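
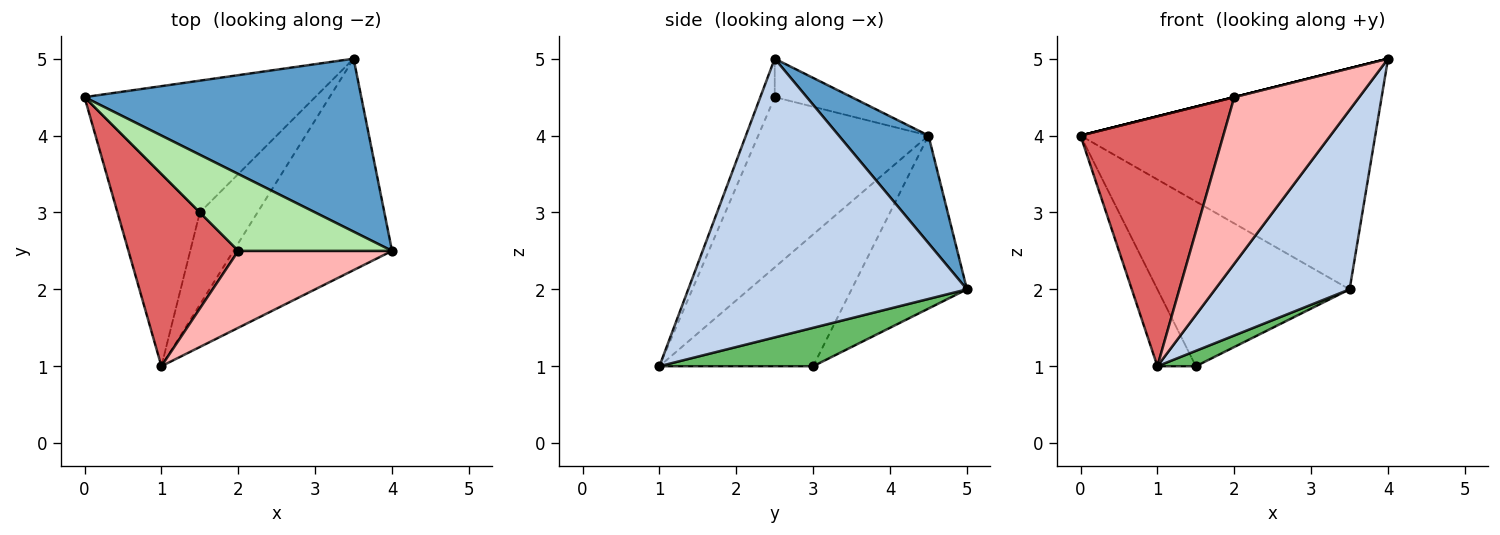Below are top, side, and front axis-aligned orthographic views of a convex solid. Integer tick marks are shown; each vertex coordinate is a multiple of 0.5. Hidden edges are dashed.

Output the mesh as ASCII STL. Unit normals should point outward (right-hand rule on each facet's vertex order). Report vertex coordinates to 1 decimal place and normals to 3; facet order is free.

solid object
 facet normal 0.233 0.766 0.599
  outer loop
   vertex 3.5 5.0 2.0
   vertex 0.0 4.5 4.0
   vertex 4.0 2.5 5.0
  endloop
 endfacet
 facet normal 0.801 -0.387 -0.456
  outer loop
   vertex 3.5 5.0 2.0
   vertex 4.0 2.5 5.0
   vertex 1.0 1.0 1.0
  endloop
 endfacet
 facet normal -0.830 0.207 -0.518
  outer loop
   vertex 1.5 3.0 1.0
   vertex 1.0 1.0 1.0
   vertex 0.0 4.5 4.0
  endloop
 endfacet
 facet normal -0.424 0.707 -0.566
  outer loop
   vertex 1.5 3.0 1.0
   vertex 0.0 4.5 4.0
   vertex 3.5 5.0 2.0
  endloop
 endfacet
 facet normal 0.549 -0.137 -0.824
  outer loop
   vertex 1.5 3.0 1.0
   vertex 3.5 5.0 2.0
   vertex 1.0 1.0 1.0
  endloop
 endfacet
 facet normal -0.243 0.000 0.970
  outer loop
   vertex 2.0 2.5 4.5
   vertex 4.0 2.5 5.0
   vertex 0.0 4.5 4.0
  endloop
 endfacet
 facet normal -0.687 -0.576 0.443
  outer loop
   vertex 2.0 2.5 4.5
   vertex 0.0 4.5 4.0
   vertex 1.0 1.0 1.0
  endloop
 endfacet
 facet normal -0.104 -0.903 0.417
  outer loop
   vertex 2.0 2.5 4.5
   vertex 1.0 1.0 1.0
   vertex 4.0 2.5 5.0
  endloop
 endfacet
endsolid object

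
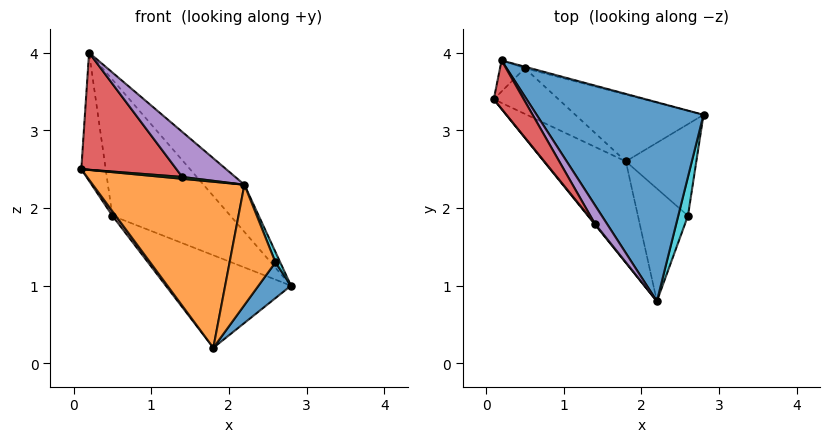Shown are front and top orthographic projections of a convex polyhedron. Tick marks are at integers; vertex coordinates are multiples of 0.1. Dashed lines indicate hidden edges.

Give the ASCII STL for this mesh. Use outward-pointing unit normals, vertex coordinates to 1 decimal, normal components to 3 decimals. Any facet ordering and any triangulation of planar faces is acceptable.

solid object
 facet normal 0.764 0.149 0.628
  outer loop
   vertex 0.2 3.9 4.0
   vertex 2.2 0.8 2.3
   vertex 2.8 3.2 1.0
  endloop
 endfacet
 facet normal -0.742 -0.572 -0.349
  outer loop
   vertex 1.8 2.6 0.2
   vertex 2.2 0.8 2.3
   vertex 0.1 3.4 2.5
  endloop
 endfacet
 facet normal -0.744 -0.620 0.248
  outer loop
   vertex 1.4 1.8 2.4
   vertex 0.1 3.4 2.5
   vertex 2.2 0.8 2.3
  endloop
 endfacet
 facet normal -0.742 -0.619 0.256
  outer loop
   vertex 1.4 1.8 2.4
   vertex 0.2 3.9 4.0
   vertex 0.1 3.4 2.5
  endloop
 endfacet
 facet normal -0.742 -0.619 0.256
  outer loop
   vertex 1.4 1.8 2.4
   vertex 2.2 0.8 2.3
   vertex 0.2 3.9 4.0
  endloop
 endfacet
 facet normal -0.812 -0.058 -0.580
  outer loop
   vertex 0.5 3.8 1.9
   vertex 1.8 2.6 0.2
   vertex 0.1 3.4 2.5
  endloop
 endfacet
 facet normal -0.018 0.810 -0.586
  outer loop
   vertex 0.5 3.8 1.9
   vertex 2.8 3.2 1.0
   vertex 1.8 2.6 0.2
  endloop
 endfacet
 facet normal -0.798 0.585 -0.142
  outer loop
   vertex 0.5 3.8 1.9
   vertex 0.1 3.4 2.5
   vertex 0.2 3.9 4.0
  endloop
 endfacet
 facet normal 0.249 0.969 -0.011
  outer loop
   vertex 0.5 3.8 1.9
   vertex 0.2 3.9 4.0
   vertex 2.8 3.2 1.0
  endloop
 endfacet
 facet normal 0.952 -0.079 0.295
  outer loop
   vertex 2.6 1.9 1.3
   vertex 2.8 3.2 1.0
   vertex 2.2 0.8 2.3
  endloop
 endfacet
 facet normal 0.694 -0.262 -0.671
  outer loop
   vertex 2.6 1.9 1.3
   vertex 1.8 2.6 0.2
   vertex 2.8 3.2 1.0
  endloop
 endfacet
 facet normal 0.288 -0.699 -0.654
  outer loop
   vertex 2.6 1.9 1.3
   vertex 2.2 0.8 2.3
   vertex 1.8 2.6 0.2
  endloop
 endfacet
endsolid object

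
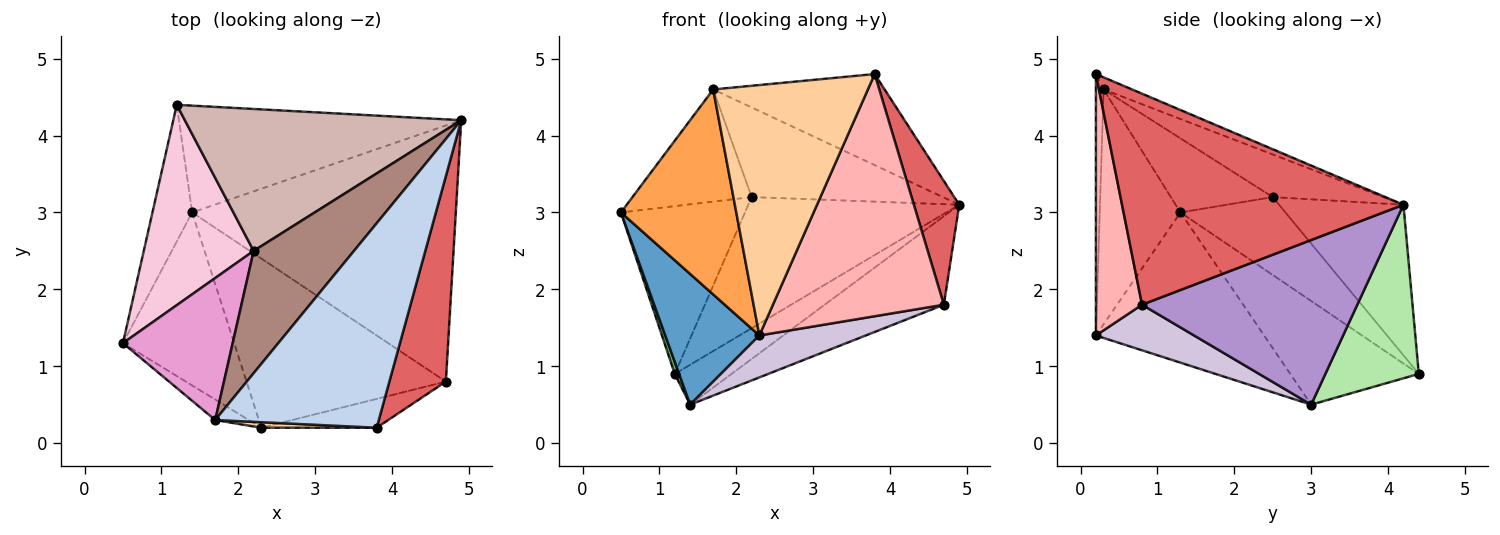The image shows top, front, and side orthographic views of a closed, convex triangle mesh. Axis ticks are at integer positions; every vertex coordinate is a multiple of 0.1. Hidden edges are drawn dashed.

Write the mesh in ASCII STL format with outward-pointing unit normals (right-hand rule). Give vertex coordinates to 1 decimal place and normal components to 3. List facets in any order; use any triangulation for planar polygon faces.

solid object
 facet normal -0.733 -0.410 -0.543
  outer loop
   vertex 2.3 0.2 1.4
   vertex 0.5 1.3 3.0
   vertex 1.4 3.0 0.5
  endloop
 endfacet
 facet normal -0.067 0.406 0.911
  outer loop
   vertex 1.7 0.3 4.6
   vertex 3.8 0.2 4.8
   vertex 4.9 4.2 3.1
  endloop
 endfacet
 facet normal -0.572 -0.816 -0.082
  outer loop
   vertex 1.7 0.3 4.6
   vertex 0.5 1.3 3.0
   vertex 2.3 0.2 1.4
  endloop
 endfacet
 facet normal -0.050 -0.999 0.022
  outer loop
   vertex 1.7 0.3 4.6
   vertex 2.3 0.2 1.4
   vertex 3.8 0.2 4.8
  endloop
 endfacet
 facet normal -0.933 -0.031 -0.357
  outer loop
   vertex 1.2 4.4 0.9
   vertex 1.4 3.0 0.5
   vertex 0.5 1.3 3.0
  endloop
 endfacet
 facet normal 0.499 0.303 -0.812
  outer loop
   vertex 1.2 4.4 0.9
   vertex 4.9 4.2 3.1
   vertex 1.4 3.0 0.5
  endloop
 endfacet
 facet normal 0.954 -0.154 0.256
  outer loop
   vertex 4.7 0.8 1.8
   vertex 4.9 4.2 3.1
   vertex 3.8 0.2 4.8
  endloop
 endfacet
 facet normal 0.259 -0.959 -0.114
  outer loop
   vertex 4.7 0.8 1.8
   vertex 3.8 0.2 4.8
   vertex 2.3 0.2 1.4
  endloop
 endfacet
 facet normal 0.508 0.281 -0.814
  outer loop
   vertex 4.7 0.8 1.8
   vertex 1.4 3.0 0.5
   vertex 4.9 4.2 3.1
  endloop
 endfacet
 facet normal 0.217 -0.235 -0.948
  outer loop
   vertex 4.7 0.8 1.8
   vertex 2.3 0.2 1.4
   vertex 1.4 3.0 0.5
  endloop
 endfacet
 facet normal -0.324 0.559 0.763
  outer loop
   vertex 2.2 2.5 3.2
   vertex 1.7 0.3 4.6
   vertex 4.9 4.2 3.1
  endloop
 endfacet
 facet normal -0.371 0.630 0.682
  outer loop
   vertex 2.2 2.5 3.2
   vertex 4.9 4.2 3.1
   vertex 1.2 4.4 0.9
  endloop
 endfacet
 facet normal -0.468 0.548 0.693
  outer loop
   vertex 2.2 2.5 3.2
   vertex 0.5 1.3 3.0
   vertex 1.7 0.3 4.6
  endloop
 endfacet
 facet normal -0.477 0.564 0.674
  outer loop
   vertex 2.2 2.5 3.2
   vertex 1.2 4.4 0.9
   vertex 0.5 1.3 3.0
  endloop
 endfacet
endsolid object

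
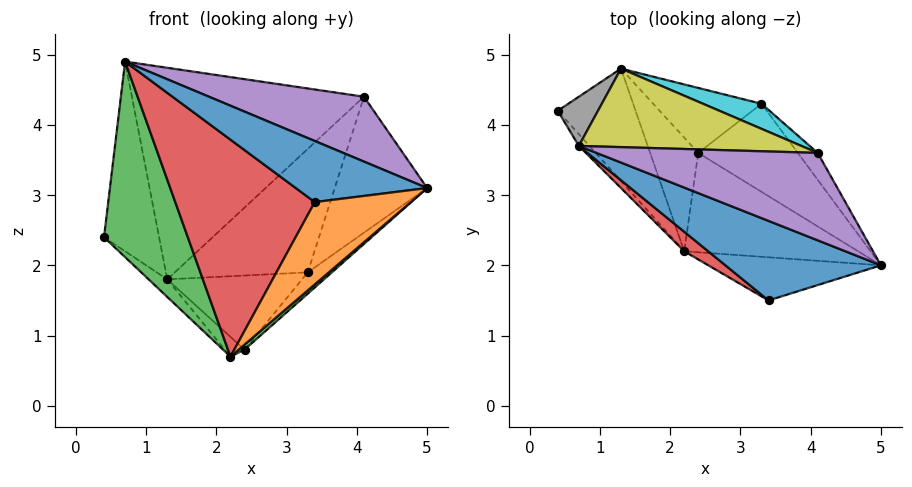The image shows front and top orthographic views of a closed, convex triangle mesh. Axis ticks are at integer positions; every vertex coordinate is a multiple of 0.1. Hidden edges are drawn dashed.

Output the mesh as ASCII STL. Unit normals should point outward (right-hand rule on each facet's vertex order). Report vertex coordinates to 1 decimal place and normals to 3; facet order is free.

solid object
 facet normal 0.091 -0.607 0.790
  outer loop
   vertex 0.7 3.7 4.9
   vertex 3.4 1.5 2.9
   vertex 5.0 2.0 3.1
  endloop
 endfacet
 facet normal 0.317 -0.840 -0.440
  outer loop
   vertex 2.2 2.2 0.7
   vertex 5.0 2.0 3.1
   vertex 3.4 1.5 2.9
  endloop
 endfacet
 facet normal -0.759 -0.650 -0.039
  outer loop
   vertex 2.2 2.2 0.7
   vertex 0.7 3.7 4.9
   vertex 0.4 4.2 2.4
  endloop
 endfacet
 facet normal -0.598 -0.799 0.072
  outer loop
   vertex 2.2 2.2 0.7
   vertex 3.4 1.5 2.9
   vertex 0.7 3.7 4.9
  endloop
 endfacet
 facet normal 0.100 -0.593 0.799
  outer loop
   vertex 4.1 3.6 4.4
   vertex 0.7 3.7 4.9
   vertex 5.0 2.0 3.1
  endloop
 endfacet
 facet normal 0.826 0.553 -0.109
  outer loop
   vertex 3.3 4.3 1.9
   vertex 4.1 3.6 4.4
   vertex 5.0 2.0 3.1
  endloop
 endfacet
 facet normal -0.606 0.123 -0.786
  outer loop
   vertex 1.3 4.8 1.8
   vertex 2.2 2.2 0.7
   vertex 0.4 4.2 2.4
  endloop
 endfacet
 facet normal -0.431 0.873 0.226
  outer loop
   vertex 1.3 4.8 1.8
   vertex 0.4 4.2 2.4
   vertex 0.7 3.7 4.9
  endloop
 endfacet
 facet normal 0.078 0.935 0.347
  outer loop
   vertex 1.3 4.8 1.8
   vertex 0.7 3.7 4.9
   vertex 4.1 3.6 4.4
  endloop
 endfacet
 facet normal 0.229 0.954 0.194
  outer loop
   vertex 1.3 4.8 1.8
   vertex 4.1 3.6 4.4
   vertex 3.3 4.3 1.9
  endloop
 endfacet
 facet normal -0.578 0.140 -0.804
  outer loop
   vertex 2.4 3.6 0.8
   vertex 2.2 2.2 0.7
   vertex 1.3 4.8 1.8
  endloop
 endfacet
 facet normal 0.216 0.734 -0.644
  outer loop
   vertex 2.4 3.6 0.8
   vertex 1.3 4.8 1.8
   vertex 3.3 4.3 1.9
  endloop
 endfacet
 facet normal 0.649 -0.038 -0.760
  outer loop
   vertex 2.4 3.6 0.8
   vertex 5.0 2.0 3.1
   vertex 2.2 2.2 0.7
  endloop
 endfacet
 facet normal 0.709 0.166 -0.686
  outer loop
   vertex 2.4 3.6 0.8
   vertex 3.3 4.3 1.9
   vertex 5.0 2.0 3.1
  endloop
 endfacet
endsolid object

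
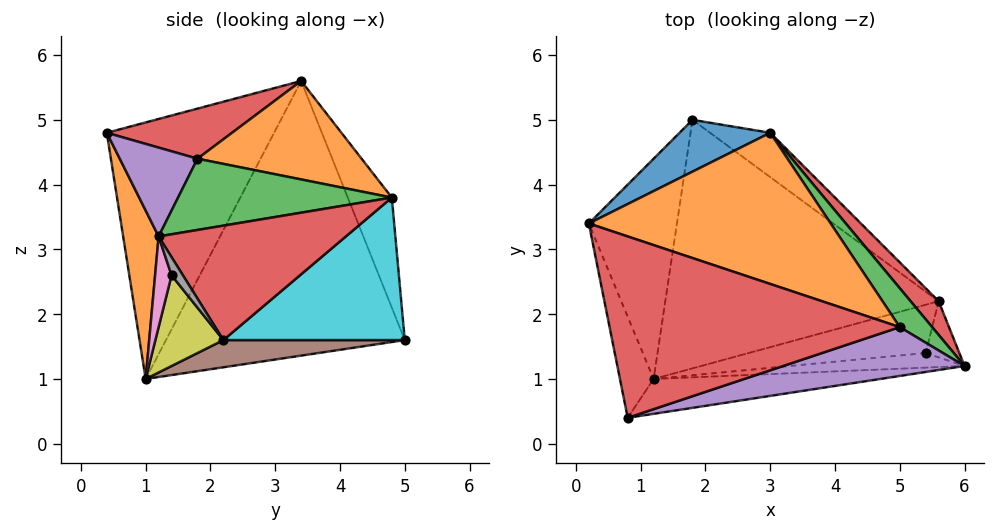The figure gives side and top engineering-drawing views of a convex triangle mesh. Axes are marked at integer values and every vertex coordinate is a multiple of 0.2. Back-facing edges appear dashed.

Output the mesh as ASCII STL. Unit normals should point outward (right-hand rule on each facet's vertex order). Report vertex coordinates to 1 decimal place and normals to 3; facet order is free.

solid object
 facet normal -0.978 -0.161 -0.128
  outer loop
   vertex 1.2 1.0 1.0
   vertex 0.8 0.4 4.8
   vertex 0.2 3.4 5.6
  endloop
 endfacet
 facet normal 0.107 -0.984 -0.144
  outer loop
   vertex 1.2 1.0 1.0
   vertex 6.0 1.2 3.2
   vertex 0.8 0.4 4.8
  endloop
 endfacet
 facet normal -0.936 0.185 -0.300
  outer loop
   vertex 1.8 5.0 1.6
   vertex 1.2 1.0 1.0
   vertex 0.2 3.4 5.6
  endloop
 endfacet
 facet normal 0.166 -0.223 0.961
  outer loop
   vertex 5.0 1.8 4.4
   vertex 0.2 3.4 5.6
   vertex 0.8 0.4 4.8
  endloop
 endfacet
 facet normal 0.301 -0.728 0.615
  outer loop
   vertex 5.0 1.8 4.4
   vertex 0.8 0.4 4.8
   vertex 6.0 1.2 3.2
  endloop
 endfacet
 facet normal 0.098 0.133 -0.986
  outer loop
   vertex 5.6 2.2 1.6
   vertex 1.2 1.0 1.0
   vertex 1.8 5.0 1.6
  endloop
 endfacet
 facet normal 0.283 -0.789 -0.546
  outer loop
   vertex 5.4 1.4 2.6
   vertex 6.0 1.2 3.2
   vertex 1.2 1.0 1.0
  endloop
 endfacet
 facet normal 0.301 -0.773 -0.558
  outer loop
   vertex 5.4 1.4 2.6
   vertex 5.6 2.2 1.6
   vertex 6.0 1.2 3.2
  endloop
 endfacet
 facet normal 0.288 -0.775 -0.562
  outer loop
   vertex 5.4 1.4 2.6
   vertex 1.2 1.0 1.0
   vertex 5.6 2.2 1.6
  endloop
 endfacet
 facet normal 0.575 0.781 -0.243
  outer loop
   vertex 3.0 4.8 3.8
   vertex 5.6 2.2 1.6
   vertex 1.8 5.0 1.6
  endloop
 endfacet
 facet normal -0.301 0.921 0.248
  outer loop
   vertex 3.0 4.8 3.8
   vertex 1.8 5.0 1.6
   vertex 0.2 3.4 5.6
  endloop
 endfacet
 facet normal 0.346 0.400 0.849
  outer loop
   vertex 3.0 4.8 3.8
   vertex 0.2 3.4 5.6
   vertex 5.0 1.8 4.4
  endloop
 endfacet
 facet normal 0.749 0.568 0.341
  outer loop
   vertex 3.0 4.8 3.8
   vertex 5.0 1.8 4.4
   vertex 6.0 1.2 3.2
  endloop
 endfacet
 facet normal 0.770 0.610 0.189
  outer loop
   vertex 3.0 4.8 3.8
   vertex 6.0 1.2 3.2
   vertex 5.6 2.2 1.6
  endloop
 endfacet
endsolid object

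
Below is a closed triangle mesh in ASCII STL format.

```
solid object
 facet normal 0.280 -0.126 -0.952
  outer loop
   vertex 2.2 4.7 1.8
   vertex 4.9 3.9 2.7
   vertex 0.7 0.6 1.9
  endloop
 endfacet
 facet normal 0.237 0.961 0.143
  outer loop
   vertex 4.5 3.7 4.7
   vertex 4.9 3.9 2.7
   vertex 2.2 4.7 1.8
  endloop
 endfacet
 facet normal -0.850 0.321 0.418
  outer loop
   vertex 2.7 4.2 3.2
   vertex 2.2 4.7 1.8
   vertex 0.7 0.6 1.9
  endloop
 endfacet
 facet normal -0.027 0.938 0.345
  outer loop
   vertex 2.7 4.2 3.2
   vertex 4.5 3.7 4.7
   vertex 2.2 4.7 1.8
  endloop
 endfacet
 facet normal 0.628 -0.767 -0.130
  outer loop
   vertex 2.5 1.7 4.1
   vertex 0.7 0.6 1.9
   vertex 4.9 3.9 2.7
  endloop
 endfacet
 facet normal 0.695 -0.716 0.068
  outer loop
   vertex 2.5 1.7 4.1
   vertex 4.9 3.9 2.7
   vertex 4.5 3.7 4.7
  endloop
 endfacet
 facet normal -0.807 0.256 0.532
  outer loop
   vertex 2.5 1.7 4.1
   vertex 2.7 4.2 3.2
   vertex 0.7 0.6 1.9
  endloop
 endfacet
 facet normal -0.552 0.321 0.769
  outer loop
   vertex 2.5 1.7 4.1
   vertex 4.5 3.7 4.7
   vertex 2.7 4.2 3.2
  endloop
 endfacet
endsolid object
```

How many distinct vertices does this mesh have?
6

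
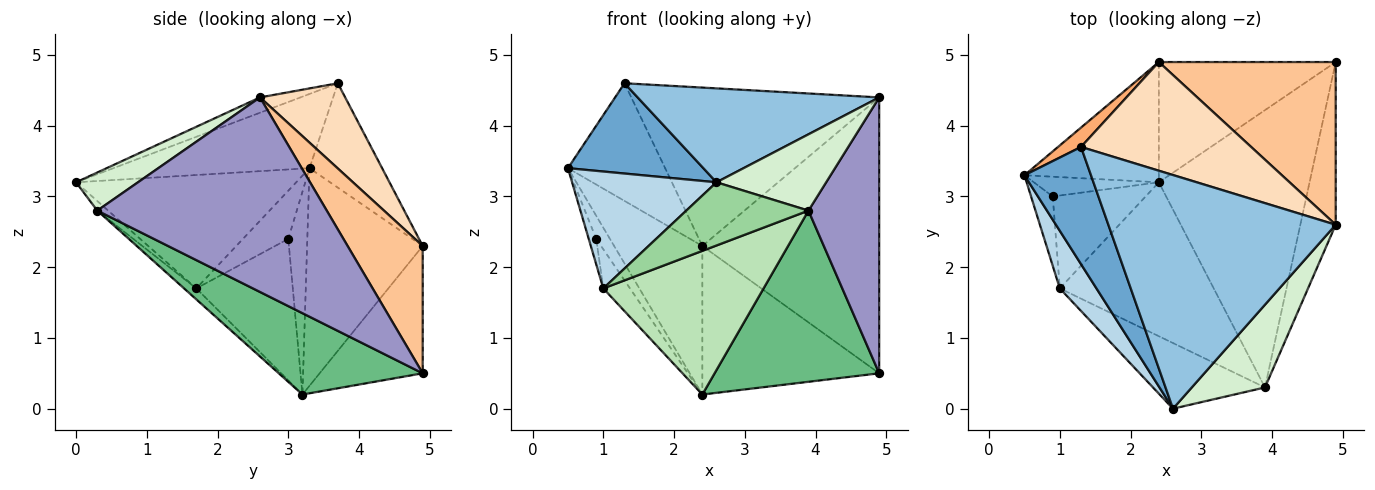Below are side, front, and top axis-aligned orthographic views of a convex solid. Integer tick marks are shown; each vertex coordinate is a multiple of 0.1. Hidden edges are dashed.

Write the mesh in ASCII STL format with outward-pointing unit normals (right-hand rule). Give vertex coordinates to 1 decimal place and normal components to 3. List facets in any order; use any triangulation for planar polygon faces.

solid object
 facet normal -0.662 -0.457 0.594
  outer loop
   vertex 1.3 3.7 4.6
   vertex 0.5 3.3 3.4
   vertex 2.6 0.0 3.2
  endloop
 endfacet
 facet normal -0.062 -0.372 0.926
  outer loop
   vertex 1.3 3.7 4.6
   vertex 2.6 0.0 3.2
   vertex 4.9 2.6 4.4
  endloop
 endfacet
 facet normal -0.807 -0.529 0.261
  outer loop
   vertex 1.0 1.7 1.7
   vertex 2.6 0.0 3.2
   vertex 0.5 3.3 3.4
  endloop
 endfacet
 facet normal -0.714 0.544 -0.441
  outer loop
   vertex 2.4 4.9 2.3
   vertex 2.4 3.2 0.2
   vertex 0.5 3.3 3.4
  endloop
 endfacet
 facet normal -0.413 0.708 -0.573
  outer loop
   vertex 2.4 4.9 2.3
   vertex 4.9 4.9 0.5
   vertex 2.4 3.2 0.2
  endloop
 endfacet
 facet normal -0.593 0.794 0.131
  outer loop
   vertex 2.4 4.9 2.3
   vertex 0.5 3.3 3.4
   vertex 1.3 3.7 4.6
  endloop
 endfacet
 facet normal 0.343 0.809 0.477
  outer loop
   vertex 2.4 4.9 2.3
   vertex 4.9 2.6 4.4
   vertex 4.9 4.9 0.5
  endloop
 endfacet
 facet normal 0.273 0.793 0.544
  outer loop
   vertex 2.4 4.9 2.3
   vertex 1.3 3.7 4.6
   vertex 4.9 2.6 4.4
  endloop
 endfacet
 facet normal 0.417 -0.477 -0.773
  outer loop
   vertex 3.9 0.3 2.8
   vertex 2.4 3.2 0.2
   vertex 4.9 4.9 0.5
  endloop
 endfacet
 facet normal -0.061 -0.692 -0.719
  outer loop
   vertex 3.9 0.3 2.8
   vertex 2.6 0.0 3.2
   vertex 1.0 1.7 1.7
  endloop
 endfacet
 facet normal -0.052 -0.681 -0.730
  outer loop
   vertex 3.9 0.3 2.8
   vertex 1.0 1.7 1.7
   vertex 2.4 3.2 0.2
  endloop
 endfacet
 facet normal 0.357 -0.633 0.687
  outer loop
   vertex 3.9 0.3 2.8
   vertex 4.9 2.6 4.4
   vertex 2.6 0.0 3.2
  endloop
 endfacet
 facet normal 0.942 -0.290 -0.171
  outer loop
   vertex 3.9 0.3 2.8
   vertex 4.9 4.9 0.5
   vertex 4.9 2.6 4.4
  endloop
 endfacet
 facet normal -0.726 0.523 -0.447
  outer loop
   vertex 0.9 3.0 2.4
   vertex 0.5 3.3 3.4
   vertex 2.4 3.2 0.2
  endloop
 endfacet
 facet normal -0.902 0.149 -0.405
  outer loop
   vertex 0.9 3.0 2.4
   vertex 1.0 1.7 1.7
   vertex 0.5 3.3 3.4
  endloop
 endfacet
 facet normal -0.814 0.225 -0.535
  outer loop
   vertex 0.9 3.0 2.4
   vertex 2.4 3.2 0.2
   vertex 1.0 1.7 1.7
  endloop
 endfacet
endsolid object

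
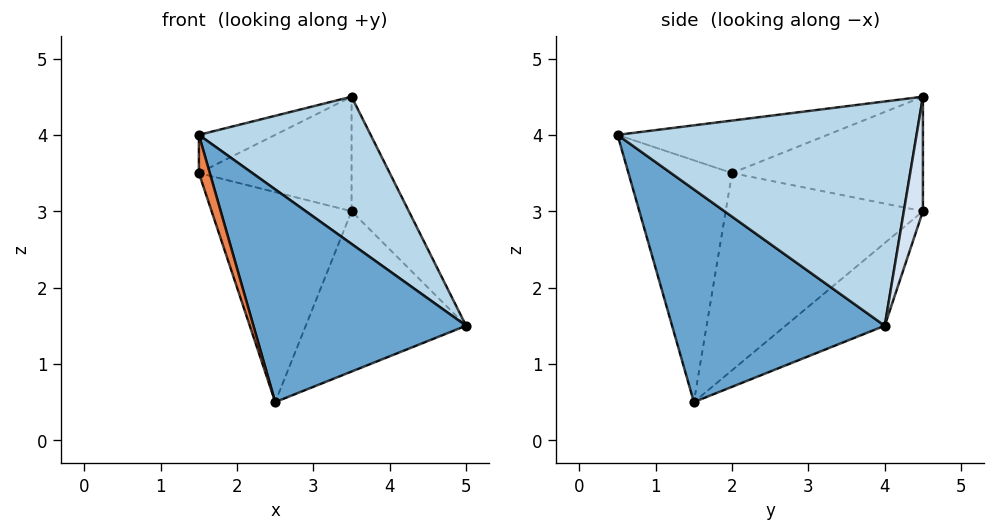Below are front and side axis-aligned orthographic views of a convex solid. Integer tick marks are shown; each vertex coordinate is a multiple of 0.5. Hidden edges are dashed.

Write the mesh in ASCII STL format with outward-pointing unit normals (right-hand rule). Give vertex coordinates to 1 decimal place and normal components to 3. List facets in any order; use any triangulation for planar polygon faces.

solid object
 facet normal 0.707 -0.707 0.000
  outer loop
   vertex 2.5 1.5 0.5
   vertex 5.0 4.0 1.5
   vertex 1.5 0.5 4.0
  endloop
 endfacet
 facet normal -0.409 0.661 -0.629
  outer loop
   vertex 2.5 1.5 0.5
   vertex 3.5 4.5 3.0
   vertex 5.0 4.0 1.5
  endloop
 endfacet
 facet normal 0.770 -0.443 0.459
  outer loop
   vertex 3.5 4.5 4.5
   vertex 1.5 0.5 4.0
   vertex 5.0 4.0 1.5
  endloop
 endfacet
 facet normal 0.316 0.949 0.000
  outer loop
   vertex 3.5 4.5 4.5
   vertex 5.0 4.0 1.5
   vertex 3.5 4.5 3.0
  endloop
 endfacet
 facet normal -0.949 -0.100 -0.300
  outer loop
   vertex 1.5 2.0 3.5
   vertex 2.5 1.5 0.5
   vertex 1.5 0.5 4.0
  endloop
 endfacet
 facet normal -0.765 0.543 -0.346
  outer loop
   vertex 1.5 2.0 3.5
   vertex 3.5 4.5 3.0
   vertex 2.5 1.5 0.5
  endloop
 endfacet
 facet normal -0.656 0.239 0.716
  outer loop
   vertex 1.5 2.0 3.5
   vertex 1.5 0.5 4.0
   vertex 3.5 4.5 4.5
  endloop
 endfacet
 facet normal -0.781 0.625 0.000
  outer loop
   vertex 1.5 2.0 3.5
   vertex 3.5 4.5 4.5
   vertex 3.5 4.5 3.0
  endloop
 endfacet
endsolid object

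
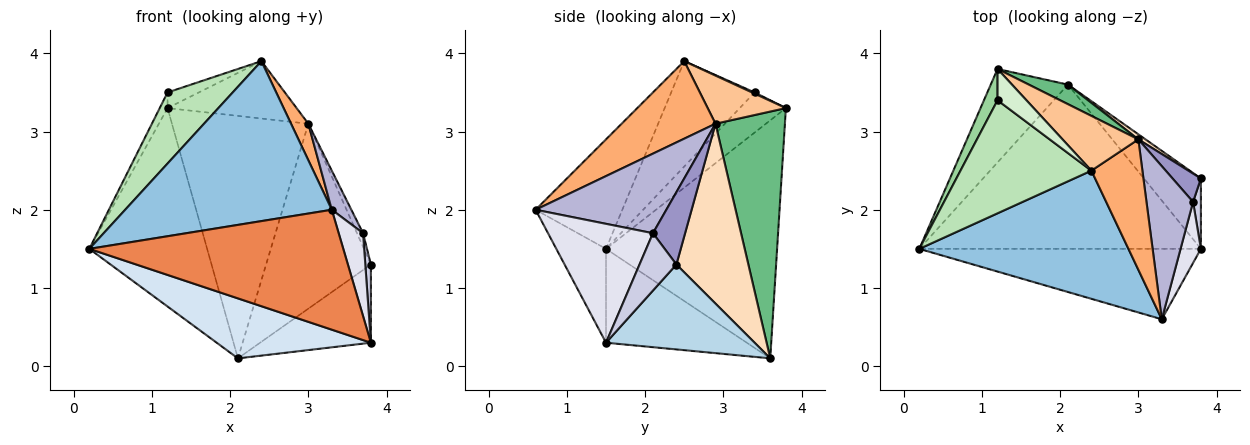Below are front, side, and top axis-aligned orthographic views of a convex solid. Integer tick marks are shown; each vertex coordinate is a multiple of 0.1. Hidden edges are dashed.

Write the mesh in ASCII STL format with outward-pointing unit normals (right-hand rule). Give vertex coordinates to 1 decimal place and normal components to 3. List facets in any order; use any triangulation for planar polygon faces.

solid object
 facet normal -0.796 0.548 -0.258
  outer loop
   vertex 2.1 3.6 0.1
   vertex 0.2 1.5 1.5
   vertex 1.2 3.8 3.3
  endloop
 endfacet
 facet normal -0.311 -0.742 0.594
  outer loop
   vertex 2.4 2.5 3.9
   vertex 0.2 1.5 1.5
   vertex 3.3 0.6 2.0
  endloop
 endfacet
 facet normal 0.706 0.526 -0.474
  outer loop
   vertex 3.8 1.5 0.3
   vertex 2.1 3.6 0.1
   vertex 3.8 2.4 1.3
  endloop
 endfacet
 facet normal -0.299 -0.327 -0.896
  outer loop
   vertex 3.8 1.5 0.3
   vertex 0.2 1.5 1.5
   vertex 2.1 3.6 0.1
  endloop
 endfacet
 facet normal -0.166 -0.850 -0.499
  outer loop
   vertex 3.8 1.5 0.3
   vertex 3.3 0.6 2.0
   vertex 0.2 1.5 1.5
  endloop
 endfacet
 facet normal 0.826 -0.152 0.543
  outer loop
   vertex 3.0 2.9 3.1
   vertex 2.4 2.5 3.9
   vertex 3.3 0.6 2.0
  endloop
 endfacet
 facet normal 0.402 0.662 0.632
  outer loop
   vertex 3.0 2.9 3.1
   vertex 1.2 3.8 3.3
   vertex 2.4 2.5 3.9
  endloop
 endfacet
 facet normal 0.566 0.824 0.023
  outer loop
   vertex 3.0 2.9 3.1
   vertex 3.8 2.4 1.3
   vertex 2.1 3.6 0.1
  endloop
 endfacet
 facet normal 0.452 0.889 0.072
  outer loop
   vertex 3.0 2.9 3.1
   vertex 2.1 3.6 0.1
   vertex 1.2 3.8 3.3
  endloop
 endfacet
 facet normal -0.935 0.158 0.317
  outer loop
   vertex 1.2 3.4 3.5
   vertex 1.2 3.8 3.3
   vertex 0.2 1.5 1.5
  endloop
 endfacet
 facet normal -0.563 -0.440 0.700
  outer loop
   vertex 1.2 3.4 3.5
   vertex 0.2 1.5 1.5
   vertex 2.4 2.5 3.9
  endloop
 endfacet
 facet normal 0.037 0.447 0.894
  outer loop
   vertex 1.2 3.4 3.5
   vertex 2.4 2.5 3.9
   vertex 1.2 3.8 3.3
  endloop
 endfacet
 facet normal 0.917 0.173 0.359
  outer loop
   vertex 3.7 2.1 1.7
   vertex 3.8 2.4 1.3
   vertex 3.0 2.9 3.1
  endloop
 endfacet
 facet normal 0.856 -0.128 0.501
  outer loop
   vertex 3.7 2.1 1.7
   vertex 3.0 2.9 3.1
   vertex 3.3 0.6 2.0
  endloop
 endfacet
 facet normal 0.980 -0.148 0.134
  outer loop
   vertex 3.7 2.1 1.7
   vertex 3.8 1.5 0.3
   vertex 3.8 2.4 1.3
  endloop
 endfacet
 facet normal 0.961 -0.223 0.164
  outer loop
   vertex 3.7 2.1 1.7
   vertex 3.3 0.6 2.0
   vertex 3.8 1.5 0.3
  endloop
 endfacet
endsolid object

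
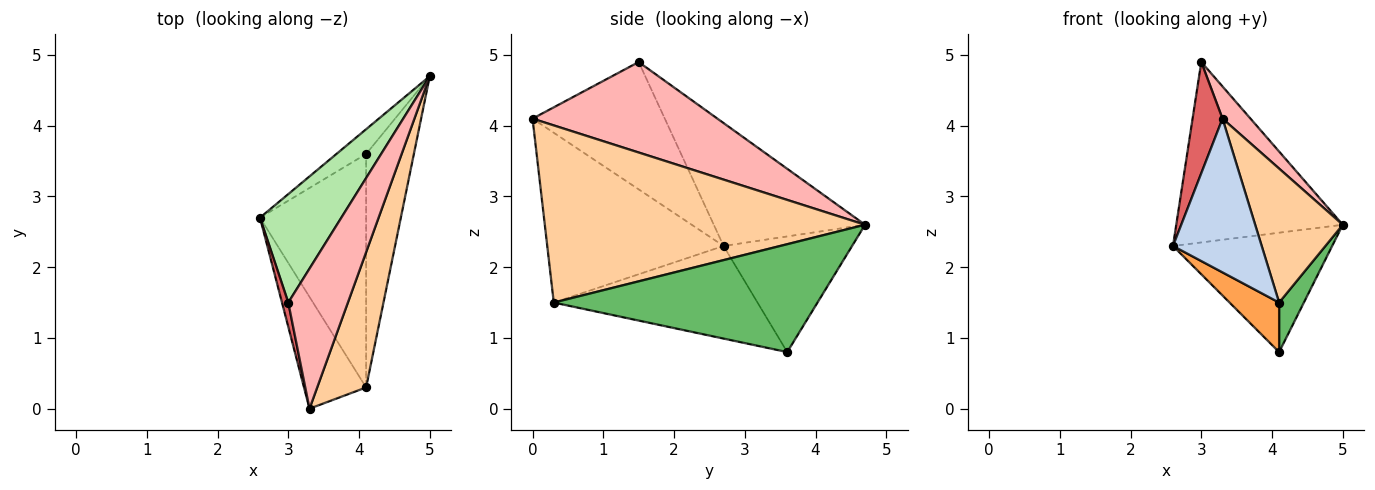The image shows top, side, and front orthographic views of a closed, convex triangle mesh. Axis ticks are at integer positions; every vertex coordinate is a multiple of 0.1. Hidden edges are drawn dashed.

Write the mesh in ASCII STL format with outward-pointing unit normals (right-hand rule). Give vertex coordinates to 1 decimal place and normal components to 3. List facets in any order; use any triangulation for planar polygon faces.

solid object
 facet normal -0.620 0.768 -0.159
  outer loop
   vertex 4.1 3.6 0.8
   vertex 2.6 2.7 2.3
   vertex 5.0 4.7 2.6
  endloop
 endfacet
 facet normal -0.849 -0.427 -0.311
  outer loop
   vertex 4.1 0.3 1.5
   vertex 3.3 0.0 4.1
   vertex 2.6 2.7 2.3
  endloop
 endfacet
 facet normal -0.649 -0.158 -0.744
  outer loop
   vertex 4.1 0.3 1.5
   vertex 2.6 2.7 2.3
   vertex 4.1 3.6 0.8
  endloop
 endfacet
 facet normal 0.932 -0.255 0.257
  outer loop
   vertex 4.1 0.3 1.5
   vertex 5.0 4.7 2.6
   vertex 3.3 0.0 4.1
  endloop
 endfacet
 facet normal 0.911 -0.086 -0.403
  outer loop
   vertex 4.1 0.3 1.5
   vertex 4.1 3.6 0.8
   vertex 5.0 4.7 2.6
  endloop
 endfacet
 facet normal -0.614 0.676 0.407
  outer loop
   vertex 3.0 1.5 4.9
   vertex 5.0 4.7 2.6
   vertex 2.6 2.7 2.3
  endloop
 endfacet
 facet normal -0.974 -0.220 0.048
  outer loop
   vertex 3.0 1.5 4.9
   vertex 2.6 2.7 2.3
   vertex 3.3 0.0 4.1
  endloop
 endfacet
 facet normal 0.828 -0.125 0.546
  outer loop
   vertex 3.0 1.5 4.9
   vertex 3.3 0.0 4.1
   vertex 5.0 4.7 2.6
  endloop
 endfacet
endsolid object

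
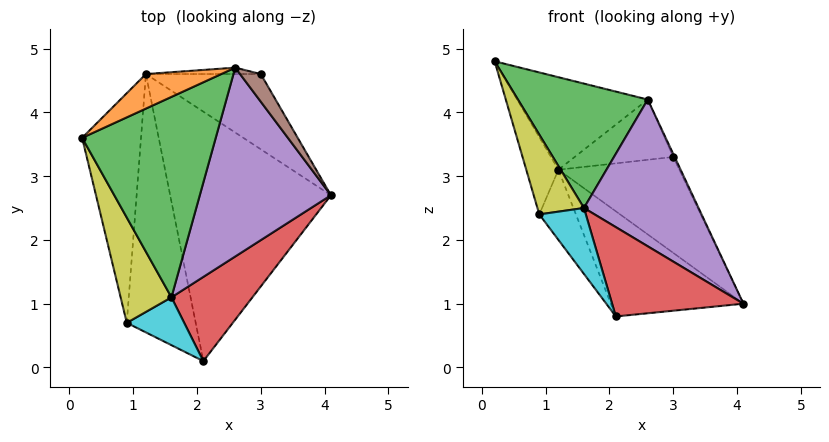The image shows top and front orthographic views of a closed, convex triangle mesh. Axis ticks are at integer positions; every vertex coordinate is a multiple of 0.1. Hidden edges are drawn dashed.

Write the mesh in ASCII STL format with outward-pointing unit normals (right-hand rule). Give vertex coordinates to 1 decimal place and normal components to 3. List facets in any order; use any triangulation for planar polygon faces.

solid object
 facet normal -0.382 0.359 -0.852
  outer loop
   vertex 1.2 4.6 3.1
   vertex 4.1 2.7 1.0
   vertex 2.1 0.1 0.8
  endloop
 endfacet
 facet normal -0.323 0.886 0.331
  outer loop
   vertex 1.2 4.6 3.1
   vertex 0.2 3.6 4.8
   vertex 2.6 4.7 4.2
  endloop
 endfacet
 facet normal 0.413 -0.480 0.774
  outer loop
   vertex 1.6 1.1 2.5
   vertex 2.6 4.7 4.2
   vertex 0.2 3.6 4.8
  endloop
 endfacet
 facet normal 0.659 -0.547 0.516
  outer loop
   vertex 1.6 1.1 2.5
   vertex 2.1 0.1 0.8
   vertex 4.1 2.7 1.0
  endloop
 endfacet
 facet normal 0.655 -0.464 0.597
  outer loop
   vertex 1.6 1.1 2.5
   vertex 4.1 2.7 1.0
   vertex 2.6 4.7 4.2
  endloop
 endfacet
 facet normal 0.915 0.043 0.402
  outer loop
   vertex 3.0 4.6 3.3
   vertex 2.6 4.7 4.2
   vertex 4.1 2.7 1.0
  endloop
 endfacet
 facet normal 0.068 0.785 -0.616
  outer loop
   vertex 3.0 4.6 3.3
   vertex 4.1 2.7 1.0
   vertex 1.2 4.6 3.1
  endloop
 endfacet
 facet normal 0.012 0.994 -0.105
  outer loop
   vertex 3.0 4.6 3.3
   vertex 1.2 4.6 3.1
   vertex 2.6 4.7 4.2
  endloop
 endfacet
 facet normal 0.225 -0.588 0.777
  outer loop
   vertex 0.9 0.7 2.4
   vertex 1.6 1.1 2.5
   vertex 0.2 3.6 4.8
  endloop
 endfacet
 facet normal 0.354 -0.757 0.549
  outer loop
   vertex 0.9 0.7 2.4
   vertex 2.1 0.1 0.8
   vertex 1.6 1.1 2.5
  endloop
 endfacet
 facet normal -0.888 0.147 -0.436
  outer loop
   vertex 0.9 0.7 2.4
   vertex 0.2 3.6 4.8
   vertex 1.2 4.6 3.1
  endloop
 endfacet
 facet normal -0.756 0.172 -0.631
  outer loop
   vertex 0.9 0.7 2.4
   vertex 1.2 4.6 3.1
   vertex 2.1 0.1 0.8
  endloop
 endfacet
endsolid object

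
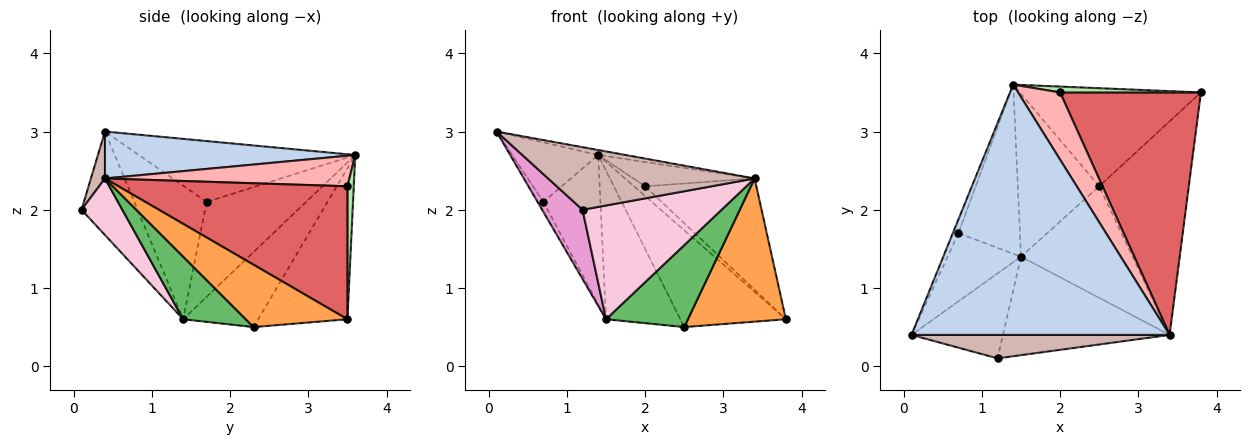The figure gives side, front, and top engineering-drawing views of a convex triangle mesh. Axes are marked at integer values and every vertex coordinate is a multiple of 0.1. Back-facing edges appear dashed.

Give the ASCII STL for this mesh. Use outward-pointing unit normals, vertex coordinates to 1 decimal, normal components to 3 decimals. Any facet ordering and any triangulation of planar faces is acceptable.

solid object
 facet normal -0.510 0.604 -0.612
  outer loop
   vertex 2.5 2.3 0.5
   vertex 1.4 3.6 2.7
   vertex 3.8 3.5 0.6
  endloop
 endfacet
 facet normal 0.179 0.020 0.984
  outer loop
   vertex 3.4 0.4 2.4
   vertex 1.4 3.6 2.7
   vertex 0.1 0.4 3.0
  endloop
 endfacet
 facet normal 0.500 -0.482 -0.719
  outer loop
   vertex 3.4 0.4 2.4
   vertex 2.5 2.3 0.5
   vertex 3.8 3.5 0.6
  endloop
 endfacet
 facet normal -0.563 0.557 -0.611
  outer loop
   vertex 1.5 1.4 0.6
   vertex 1.4 3.6 2.7
   vertex 2.5 2.3 0.5
  endloop
 endfacet
 facet normal 0.412 -0.539 -0.734
  outer loop
   vertex 1.5 1.4 0.6
   vertex 2.5 2.3 0.5
   vertex 3.4 0.4 2.4
  endloop
 endfacet
 facet normal 0.437 0.771 0.463
  outer loop
   vertex 2.0 3.5 2.3
   vertex 3.8 3.5 0.6
   vertex 1.4 3.6 2.7
  endloop
 endfacet
 facet normal 0.651 0.316 0.690
  outer loop
   vertex 2.0 3.5 2.3
   vertex 3.4 0.4 2.4
   vertex 3.8 3.5 0.6
  endloop
 endfacet
 facet normal 0.564 0.280 0.777
  outer loop
   vertex 2.0 3.5 2.3
   vertex 1.4 3.6 2.7
   vertex 3.4 0.4 2.4
  endloop
 endfacet
 facet normal -0.926 0.368 -0.086
  outer loop
   vertex 0.7 1.7 2.1
   vertex 0.1 0.4 3.0
   vertex 1.4 3.6 2.7
  endloop
 endfacet
 facet normal -0.874 0.071 -0.480
  outer loop
   vertex 0.7 1.7 2.1
   vertex 1.5 1.4 0.6
   vertex 0.1 0.4 3.0
  endloop
 endfacet
 facet normal -0.756 0.433 -0.490
  outer loop
   vertex 0.7 1.7 2.1
   vertex 1.4 3.6 2.7
   vertex 1.5 1.4 0.6
  endloop
 endfacet
 facet normal 0.064 -0.934 0.350
  outer loop
   vertex 1.2 0.1 2.0
   vertex 3.4 0.4 2.4
   vertex 0.1 0.4 3.0
  endloop
 endfacet
 facet normal -0.659 -0.475 -0.583
  outer loop
   vertex 1.2 0.1 2.0
   vertex 0.1 0.4 3.0
   vertex 1.5 1.4 0.6
  endloop
 endfacet
 facet normal 0.217 -0.738 -0.639
  outer loop
   vertex 1.2 0.1 2.0
   vertex 1.5 1.4 0.6
   vertex 3.4 0.4 2.4
  endloop
 endfacet
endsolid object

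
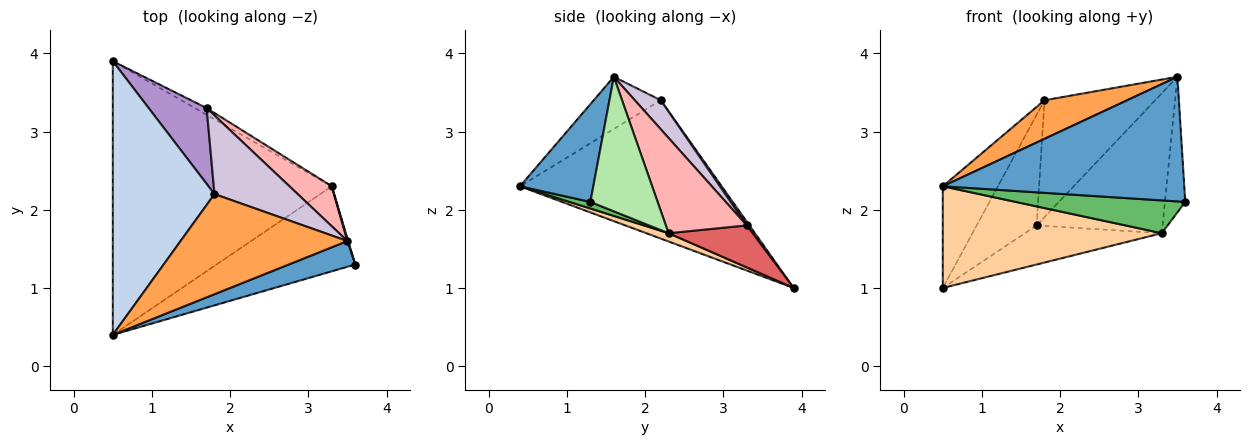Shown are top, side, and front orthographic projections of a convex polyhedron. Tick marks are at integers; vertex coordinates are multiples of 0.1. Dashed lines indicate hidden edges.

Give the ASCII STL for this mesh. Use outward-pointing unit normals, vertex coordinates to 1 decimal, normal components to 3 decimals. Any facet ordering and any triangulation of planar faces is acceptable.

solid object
 facet normal 0.285 -0.939 0.194
  outer loop
   vertex 3.5 1.6 3.7
   vertex 0.5 0.4 2.3
   vertex 3.6 1.3 2.1
  endloop
 endfacet
 facet normal -0.787 0.215 0.578
  outer loop
   vertex 1.8 2.2 3.4
   vertex 0.5 3.9 1.0
   vertex 0.5 0.4 2.3
  endloop
 endfacet
 facet normal -0.280 -0.345 0.896
  outer loop
   vertex 1.8 2.2 3.4
   vertex 0.5 0.4 2.3
   vertex 3.5 1.6 3.7
  endloop
 endfacet
 facet normal 0.035 -0.348 -0.937
  outer loop
   vertex 3.3 2.3 1.7
   vertex 0.5 0.4 2.3
   vertex 0.5 3.9 1.0
  endloop
 endfacet
 facet normal 0.044 -0.360 -0.932
  outer loop
   vertex 3.3 2.3 1.7
   vertex 3.6 1.3 2.1
   vertex 0.5 0.4 2.3
  endloop
 endfacet
 facet normal 0.957 0.289 0.006
  outer loop
   vertex 3.3 2.3 1.7
   vertex 3.5 1.6 3.7
   vertex 3.6 1.3 2.1
  endloop
 endfacet
 facet normal 0.518 0.843 -0.145
  outer loop
   vertex 1.7 3.3 1.8
   vertex 3.3 2.3 1.7
   vertex 0.5 3.9 1.0
  endloop
 endfacet
 facet normal 0.526 0.818 0.234
  outer loop
   vertex 1.7 3.3 1.8
   vertex 3.5 1.6 3.7
   vertex 3.3 2.3 1.7
  endloop
 endfacet
 facet normal 0.036 0.825 0.565
  outer loop
   vertex 1.7 3.3 1.8
   vertex 0.5 3.9 1.0
   vertex 1.8 2.2 3.4
  endloop
 endfacet
 facet normal 0.191 0.814 0.548
  outer loop
   vertex 1.7 3.3 1.8
   vertex 1.8 2.2 3.4
   vertex 3.5 1.6 3.7
  endloop
 endfacet
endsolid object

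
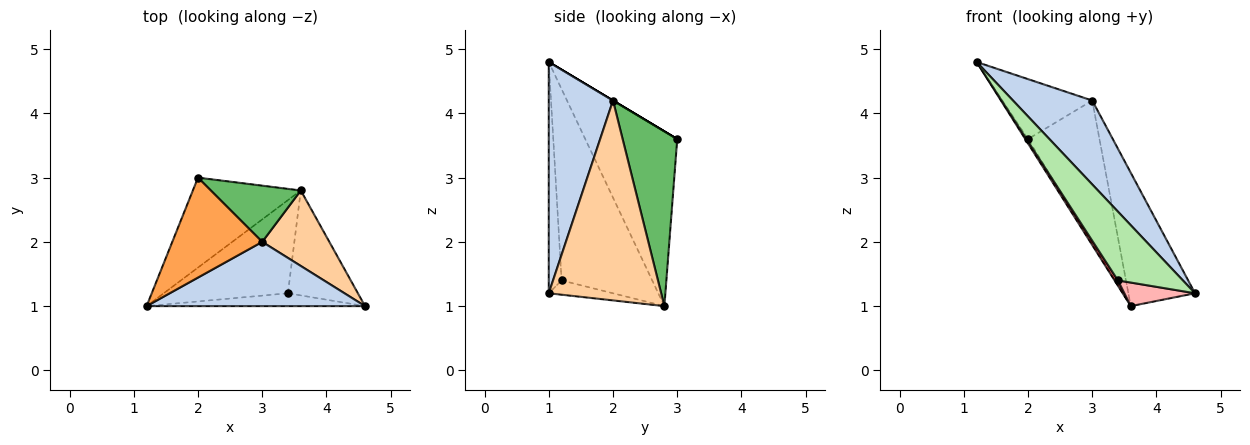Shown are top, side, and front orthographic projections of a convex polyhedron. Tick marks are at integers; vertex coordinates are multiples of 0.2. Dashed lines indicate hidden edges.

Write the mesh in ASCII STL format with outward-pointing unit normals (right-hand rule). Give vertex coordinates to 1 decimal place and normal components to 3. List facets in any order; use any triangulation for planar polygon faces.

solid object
 facet normal -0.851 0.025 -0.525
  outer loop
   vertex 3.6 2.8 1.0
   vertex 1.2 1.0 4.8
   vertex 2.0 3.0 3.6
  endloop
 endfacet
 facet normal 0.541 -0.668 0.511
  outer loop
   vertex 3.0 2.0 4.2
   vertex 1.2 1.0 4.8
   vertex 4.6 1.0 1.2
  endloop
 endfacet
 facet normal 0.000 0.514 0.857
  outer loop
   vertex 3.0 2.0 4.2
   vertex 2.0 3.0 3.6
   vertex 1.2 1.0 4.8
  endloop
 endfacet
 facet normal 0.826 0.490 0.277
  outer loop
   vertex 3.0 2.0 4.2
   vertex 4.6 1.0 1.2
   vertex 3.6 2.8 1.0
  endloop
 endfacet
 facet normal 0.579 0.758 0.298
  outer loop
   vertex 3.0 2.0 4.2
   vertex 3.6 2.8 1.0
   vertex 2.0 3.0 3.6
  endloop
 endfacet
 facet normal -0.191 -0.965 -0.180
  outer loop
   vertex 3.4 1.2 1.4
   vertex 4.6 1.0 1.2
   vertex 1.2 1.0 4.8
  endloop
 endfacet
 facet normal -0.838 -0.031 -0.544
  outer loop
   vertex 3.4 1.2 1.4
   vertex 1.2 1.0 4.8
   vertex 3.6 2.8 1.0
  endloop
 endfacet
 facet normal -0.195 -0.215 -0.957
  outer loop
   vertex 3.4 1.2 1.4
   vertex 3.6 2.8 1.0
   vertex 4.6 1.0 1.2
  endloop
 endfacet
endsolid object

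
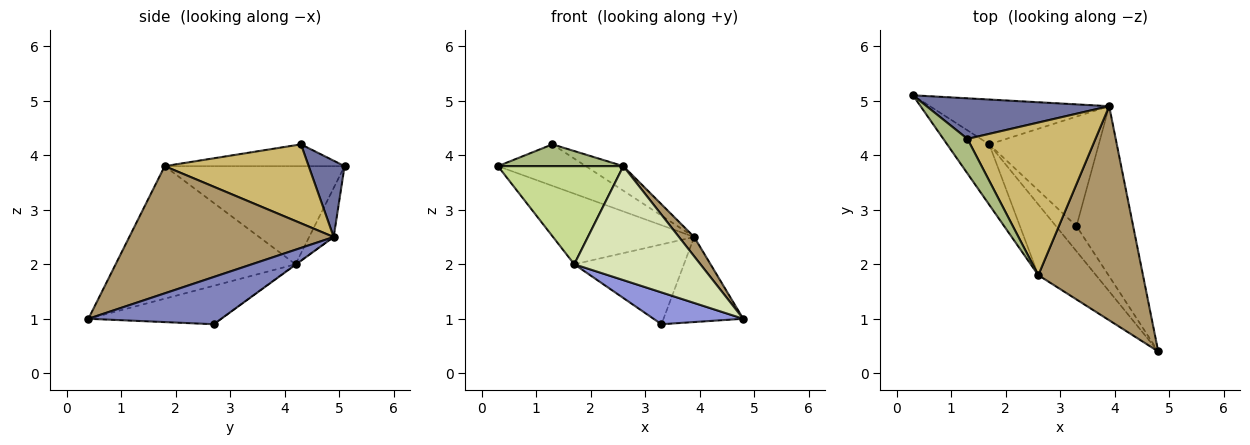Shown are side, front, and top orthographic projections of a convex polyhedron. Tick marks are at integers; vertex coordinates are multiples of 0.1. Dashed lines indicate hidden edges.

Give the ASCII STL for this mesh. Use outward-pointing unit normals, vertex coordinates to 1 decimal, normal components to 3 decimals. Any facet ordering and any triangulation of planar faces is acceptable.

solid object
 facet normal 0.280 0.686 0.671
  outer loop
   vertex 3.9 4.9 2.5
   vertex 0.3 5.1 3.8
   vertex 1.3 4.3 4.2
  endloop
 endfacet
 facet normal 0.598 0.359 -0.717
  outer loop
   vertex 3.9 4.9 2.5
   vertex 4.8 0.4 1.0
   vertex 3.3 2.7 0.9
  endloop
 endfacet
 facet normal -0.758 -0.512 -0.404
  outer loop
   vertex 1.7 4.2 2.0
   vertex 3.3 2.7 0.9
   vertex 4.8 0.4 1.0
  endloop
 endfacet
 facet normal -0.145 0.835 -0.530
  outer loop
   vertex 1.7 4.2 2.0
   vertex 0.3 5.1 3.8
   vertex 3.9 4.9 2.5
  endloop
 endfacet
 facet normal -0.004 0.589 -0.808
  outer loop
   vertex 1.7 4.2 2.0
   vertex 3.9 4.9 2.5
   vertex 3.3 2.7 0.9
  endloop
 endfacet
 facet normal -0.608 -0.423 0.672
  outer loop
   vertex 2.6 1.8 3.8
   vertex 1.3 4.3 4.2
   vertex 0.3 5.1 3.8
  endloop
 endfacet
 facet normal -0.774 -0.539 -0.332
  outer loop
   vertex 2.6 1.8 3.8
   vertex 0.3 5.1 3.8
   vertex 1.7 4.2 2.0
  endloop
 endfacet
 facet normal -0.771 -0.541 -0.336
  outer loop
   vertex 2.6 1.8 3.8
   vertex 1.7 4.2 2.0
   vertex 4.8 0.4 1.0
  endloop
 endfacet
 facet normal 0.771 -0.057 0.634
  outer loop
   vertex 2.6 1.8 3.8
   vertex 4.8 0.4 1.0
   vertex 3.9 4.9 2.5
  endloop
 endfacet
 facet normal 0.520 0.136 0.843
  outer loop
   vertex 2.6 1.8 3.8
   vertex 3.9 4.9 2.5
   vertex 1.3 4.3 4.2
  endloop
 endfacet
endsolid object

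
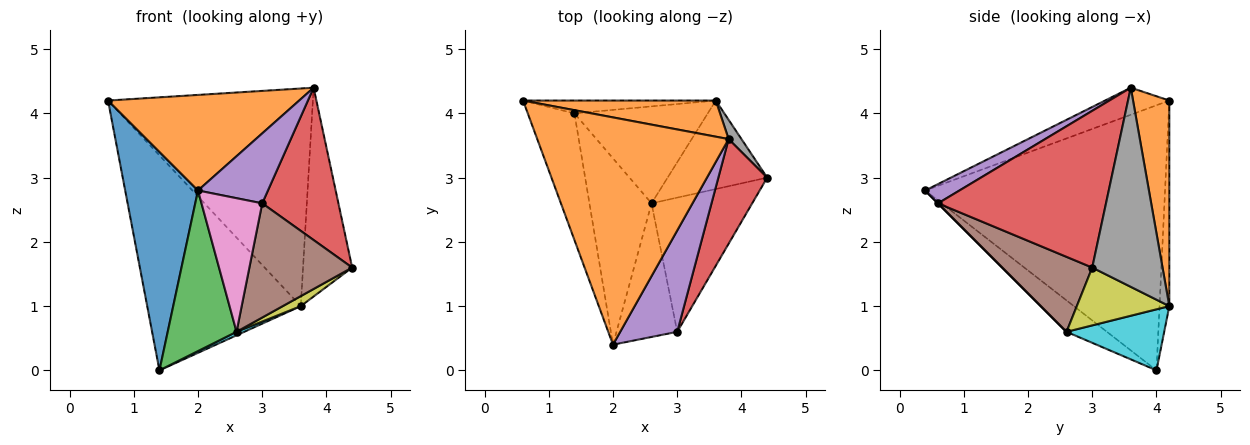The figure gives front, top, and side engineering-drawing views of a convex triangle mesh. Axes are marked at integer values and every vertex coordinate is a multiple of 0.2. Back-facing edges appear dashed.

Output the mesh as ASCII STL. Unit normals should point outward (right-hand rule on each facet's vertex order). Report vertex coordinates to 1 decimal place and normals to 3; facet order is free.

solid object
 facet normal -0.944 -0.286 -0.166
  outer loop
   vertex 1.4 4.0 0.0
   vertex 2.0 0.4 2.8
   vertex 0.6 4.2 4.2
  endloop
 endfacet
 facet normal -0.129 -0.384 0.914
  outer loop
   vertex 3.8 3.6 4.4
   vertex 0.6 4.2 4.2
   vertex 2.0 0.4 2.8
  endloop
 endfacet
 facet normal -0.358 -0.610 -0.707
  outer loop
   vertex 2.6 2.6 0.6
   vertex 2.0 0.4 2.8
   vertex 1.4 4.0 0.0
  endloop
 endfacet
 facet normal 0.876 -0.397 0.273
  outer loop
   vertex 3.0 0.6 2.6
   vertex 4.4 3.0 1.6
   vertex 3.8 3.6 4.4
  endloop
 endfacet
 facet normal 0.268 -0.547 0.793
  outer loop
   vertex 3.0 0.6 2.6
   vertex 3.8 3.6 4.4
   vertex 2.0 0.4 2.8
  endloop
 endfacet
 facet normal 0.493 -0.564 -0.662
  outer loop
   vertex 3.0 0.6 2.6
   vertex 2.6 2.6 0.6
   vertex 4.4 3.0 1.6
  endloop
 endfacet
 facet normal 0.000 -0.707 -0.707
  outer loop
   vertex 3.0 0.6 2.6
   vertex 2.0 0.4 2.8
   vertex 2.6 2.6 0.6
  endloop
 endfacet
 facet normal 0.819 0.572 0.053
  outer loop
   vertex 3.6 4.2 1.0
   vertex 3.8 3.6 4.4
   vertex 4.4 3.0 1.6
  endloop
 endfacet
 facet normal 0.500 -0.097 -0.861
  outer loop
   vertex 3.6 4.2 1.0
   vertex 4.4 3.0 1.6
   vertex 2.6 2.6 0.6
  endloop
 endfacet
 facet normal 0.416 -0.033 -0.909
  outer loop
   vertex 3.6 4.2 1.0
   vertex 2.6 2.6 0.6
   vertex 1.4 4.0 0.0
  endloop
 endfacet
 facet normal -0.064 0.996 -0.060
  outer loop
   vertex 3.6 4.2 1.0
   vertex 1.4 4.0 0.0
   vertex 0.6 4.2 4.2
  endloop
 endfacet
 facet normal 0.172 0.972 0.161
  outer loop
   vertex 3.6 4.2 1.0
   vertex 0.6 4.2 4.2
   vertex 3.8 3.6 4.4
  endloop
 endfacet
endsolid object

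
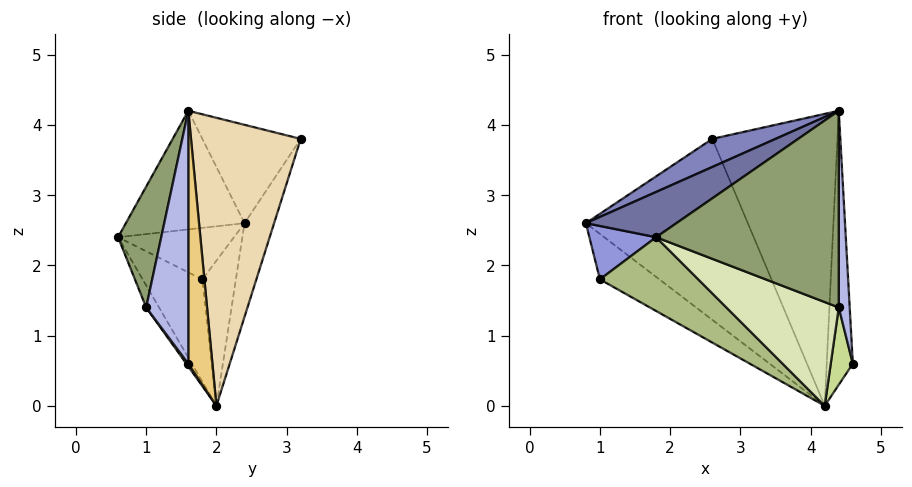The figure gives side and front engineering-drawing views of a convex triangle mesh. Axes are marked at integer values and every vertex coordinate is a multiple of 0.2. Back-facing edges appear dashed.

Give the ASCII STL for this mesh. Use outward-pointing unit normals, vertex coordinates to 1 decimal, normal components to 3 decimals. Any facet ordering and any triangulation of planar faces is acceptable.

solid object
 facet normal -0.444 -0.339 0.830
  outer loop
   vertex 4.4 1.6 4.2
   vertex 0.8 2.4 2.6
   vertex 1.8 0.6 2.4
  endloop
 endfacet
 facet normal -0.441 -0.284 0.851
  outer loop
   vertex 2.6 3.2 3.8
   vertex 0.8 2.4 2.6
   vertex 4.4 1.6 4.2
  endloop
 endfacet
 facet normal -0.856 -0.493 0.156
  outer loop
   vertex 1.0 1.8 1.8
   vertex 1.8 0.6 2.4
   vertex 0.8 2.4 2.6
  endloop
 endfacet
 facet normal 0.967 -0.251 0.054
  outer loop
   vertex 4.4 1.0 1.4
   vertex 4.6 1.6 0.6
   vertex 4.4 1.6 4.2
  endloop
 endfacet
 facet normal 0.225 -0.953 0.204
  outer loop
   vertex 4.4 1.0 1.4
   vertex 4.4 1.6 4.2
   vertex 1.8 0.6 2.4
  endloop
 endfacet
 facet normal -0.364 -0.599 -0.713
  outer loop
   vertex 4.2 2.0 0.0
   vertex 1.8 0.6 2.4
   vertex 1.0 1.8 1.8
  endloop
 endfacet
 facet normal 0.073 -0.807 -0.587
  outer loop
   vertex 4.2 2.0 0.0
   vertex 4.6 1.6 0.6
   vertex 4.4 1.0 1.4
  endloop
 endfacet
 facet normal -0.094 -0.816 -0.570
  outer loop
   vertex 4.2 2.0 0.0
   vertex 4.4 1.0 1.4
   vertex 1.8 0.6 2.4
  endloop
 endfacet
 facet normal -0.388 0.688 -0.613
  outer loop
   vertex 4.2 2.0 0.0
   vertex 1.0 1.8 1.8
   vertex 0.8 2.4 2.6
  endloop
 endfacet
 facet normal -0.168 0.918 -0.360
  outer loop
   vertex 4.2 2.0 0.0
   vertex 0.8 2.4 2.6
   vertex 2.6 3.2 3.8
  endloop
 endfacet
 facet normal 0.678 0.734 0.038
  outer loop
   vertex 4.2 2.0 0.0
   vertex 4.4 1.6 4.2
   vertex 4.6 1.6 0.6
  endloop
 endfacet
 facet normal 0.659 0.751 0.040
  outer loop
   vertex 4.2 2.0 0.0
   vertex 2.6 3.2 3.8
   vertex 4.4 1.6 4.2
  endloop
 endfacet
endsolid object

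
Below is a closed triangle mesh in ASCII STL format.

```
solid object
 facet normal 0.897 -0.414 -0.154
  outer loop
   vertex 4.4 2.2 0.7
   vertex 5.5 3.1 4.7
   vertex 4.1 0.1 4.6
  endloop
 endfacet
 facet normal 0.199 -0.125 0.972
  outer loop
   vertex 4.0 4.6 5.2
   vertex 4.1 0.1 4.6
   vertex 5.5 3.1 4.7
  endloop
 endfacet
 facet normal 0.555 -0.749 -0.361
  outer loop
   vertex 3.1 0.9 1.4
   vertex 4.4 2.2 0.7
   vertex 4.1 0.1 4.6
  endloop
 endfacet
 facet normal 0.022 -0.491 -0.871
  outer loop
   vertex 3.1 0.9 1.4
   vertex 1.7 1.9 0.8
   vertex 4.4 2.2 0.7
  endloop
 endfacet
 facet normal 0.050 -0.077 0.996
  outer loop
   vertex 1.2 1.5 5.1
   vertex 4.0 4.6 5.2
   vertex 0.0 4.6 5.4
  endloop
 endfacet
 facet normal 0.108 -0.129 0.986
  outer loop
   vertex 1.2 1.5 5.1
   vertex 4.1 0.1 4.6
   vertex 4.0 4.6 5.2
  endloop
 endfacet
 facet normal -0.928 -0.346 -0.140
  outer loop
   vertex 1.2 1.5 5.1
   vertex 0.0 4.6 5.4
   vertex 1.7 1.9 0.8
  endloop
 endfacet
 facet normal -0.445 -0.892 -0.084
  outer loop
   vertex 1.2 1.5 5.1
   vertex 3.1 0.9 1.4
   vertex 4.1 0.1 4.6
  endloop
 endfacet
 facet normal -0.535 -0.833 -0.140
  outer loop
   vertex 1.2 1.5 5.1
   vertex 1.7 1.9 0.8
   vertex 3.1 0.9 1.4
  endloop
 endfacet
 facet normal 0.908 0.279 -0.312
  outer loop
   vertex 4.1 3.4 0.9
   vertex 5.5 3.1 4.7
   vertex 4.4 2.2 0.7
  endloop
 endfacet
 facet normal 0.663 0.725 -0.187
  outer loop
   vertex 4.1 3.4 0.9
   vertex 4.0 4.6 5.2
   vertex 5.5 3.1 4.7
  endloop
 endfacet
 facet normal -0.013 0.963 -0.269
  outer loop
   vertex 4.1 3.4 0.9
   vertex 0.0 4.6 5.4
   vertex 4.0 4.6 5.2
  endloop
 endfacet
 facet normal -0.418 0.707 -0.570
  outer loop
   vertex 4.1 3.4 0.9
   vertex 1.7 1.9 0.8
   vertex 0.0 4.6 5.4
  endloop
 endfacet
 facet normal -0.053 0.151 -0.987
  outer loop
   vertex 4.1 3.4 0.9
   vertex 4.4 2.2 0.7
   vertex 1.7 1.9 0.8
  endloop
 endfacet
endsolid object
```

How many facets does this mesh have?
14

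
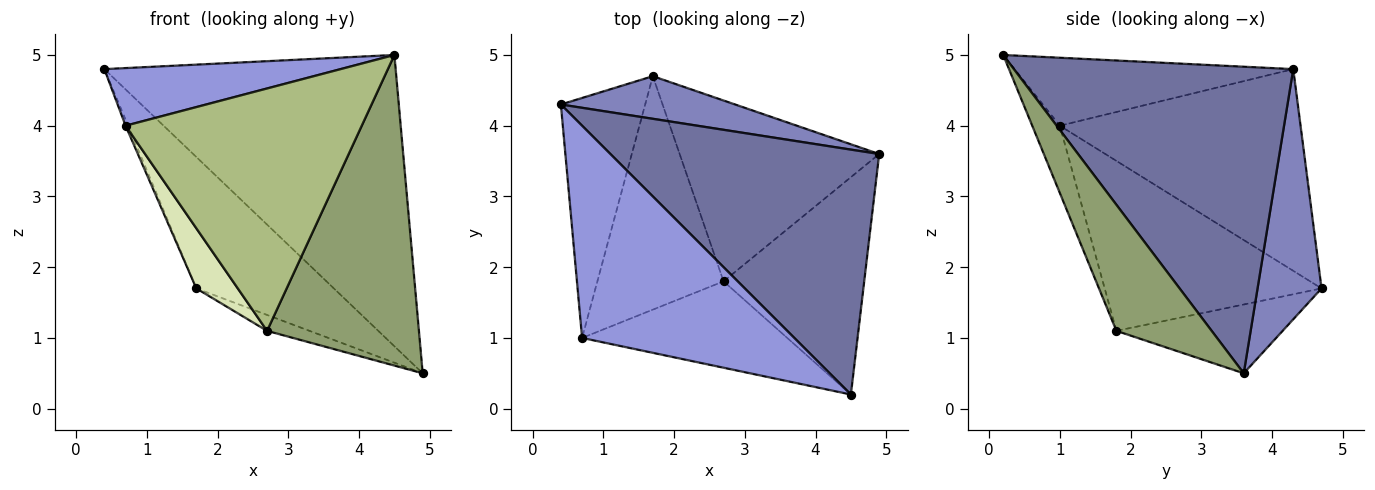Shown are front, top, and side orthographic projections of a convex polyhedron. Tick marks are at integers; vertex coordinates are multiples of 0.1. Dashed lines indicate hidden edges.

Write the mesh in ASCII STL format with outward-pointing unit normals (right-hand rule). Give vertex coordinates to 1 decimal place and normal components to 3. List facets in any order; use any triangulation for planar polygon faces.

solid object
 facet normal 0.592 0.617 0.519
  outer loop
   vertex 4.5 0.2 5.0
   vertex 4.9 3.6 0.5
   vertex 0.4 4.3 4.8
  endloop
 endfacet
 facet normal 0.405 0.870 0.282
  outer loop
   vertex 1.7 4.7 1.7
   vertex 0.4 4.3 4.8
   vertex 4.9 3.6 0.5
  endloop
 endfacet
 facet normal -0.295 -0.250 0.922
  outer loop
   vertex 0.7 1.0 4.0
   vertex 4.5 0.2 5.0
   vertex 0.4 4.3 4.8
  endloop
 endfacet
 facet normal -0.923 0.010 -0.386
  outer loop
   vertex 0.7 1.0 4.0
   vertex 0.4 4.3 4.8
   vertex 1.7 4.7 1.7
  endloop
 endfacet
 facet normal 0.457 -0.729 -0.510
  outer loop
   vertex 2.7 1.8 1.1
   vertex 4.9 3.6 0.5
   vertex 4.5 0.2 5.0
  endloop
 endfacet
 facet normal -0.109 -0.936 -0.334
  outer loop
   vertex 2.7 1.8 1.1
   vertex 4.5 0.2 5.0
   vertex 0.7 1.0 4.0
  endloop
 endfacet
 facet normal -0.325 0.083 -0.942
  outer loop
   vertex 2.7 1.8 1.1
   vertex 1.7 4.7 1.7
   vertex 4.9 3.6 0.5
  endloop
 endfacet
 facet normal -0.794 -0.152 -0.589
  outer loop
   vertex 2.7 1.8 1.1
   vertex 0.7 1.0 4.0
   vertex 1.7 4.7 1.7
  endloop
 endfacet
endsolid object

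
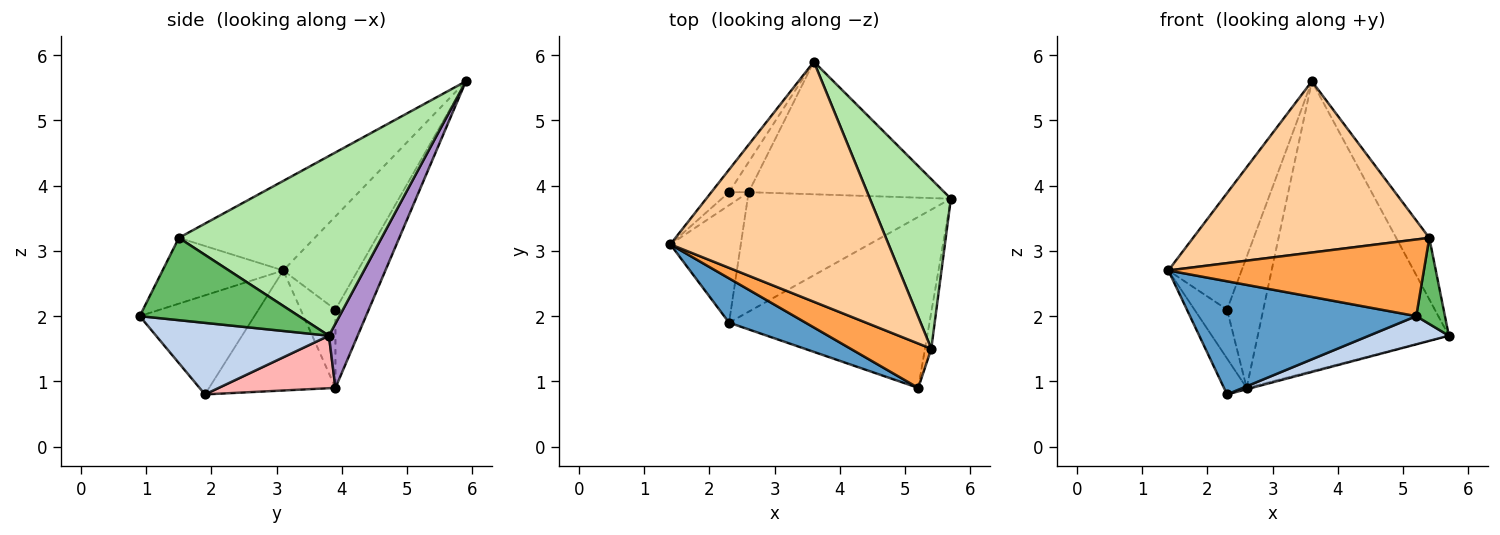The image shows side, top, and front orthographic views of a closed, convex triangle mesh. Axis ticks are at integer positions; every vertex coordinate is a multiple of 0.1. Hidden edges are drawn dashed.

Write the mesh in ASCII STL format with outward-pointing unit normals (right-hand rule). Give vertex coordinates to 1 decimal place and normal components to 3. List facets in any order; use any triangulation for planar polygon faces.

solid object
 facet normal -0.427 -0.842 0.330
  outer loop
   vertex 2.3 1.9 0.8
   vertex 5.2 0.9 2.0
   vertex 1.4 3.1 2.7
  endloop
 endfacet
 facet normal 0.332 -0.154 -0.931
  outer loop
   vertex 2.3 1.9 0.8
   vertex 5.7 3.8 1.7
   vertex 5.2 0.9 2.0
  endloop
 endfacet
 facet normal -0.378 -0.801 0.464
  outer loop
   vertex 5.4 1.5 3.2
   vertex 1.4 3.1 2.7
   vertex 5.2 0.9 2.0
  endloop
 endfacet
 facet normal -0.317 -0.551 0.772
  outer loop
   vertex 5.4 1.5 3.2
   vertex 3.6 5.9 5.6
   vertex 1.4 3.1 2.7
  endloop
 endfacet
 facet normal 0.981 -0.177 -0.075
  outer loop
   vertex 5.4 1.5 3.2
   vertex 5.2 0.9 2.0
   vertex 5.7 3.8 1.7
  endloop
 endfacet
 facet normal 0.902 0.147 0.406
  outer loop
   vertex 5.4 1.5 3.2
   vertex 5.7 3.8 1.7
   vertex 3.6 5.9 5.6
  endloop
 endfacet
 facet normal -0.852 0.153 -0.500
  outer loop
   vertex 2.6 3.9 0.9
   vertex 2.3 1.9 0.8
   vertex 1.4 3.1 2.7
  endloop
 endfacet
 facet normal 0.250 0.011 -0.968
  outer loop
   vertex 2.6 3.9 0.9
   vertex 5.7 3.8 1.7
   vertex 2.3 1.9 0.8
  endloop
 endfacet
 facet normal 0.135 0.901 -0.412
  outer loop
   vertex 2.6 3.9 0.9
   vertex 3.6 5.9 5.6
   vertex 5.7 3.8 1.7
  endloop
 endfacet
 facet normal -0.707 0.694 -0.134
  outer loop
   vertex 2.3 3.9 2.1
   vertex 1.4 3.1 2.7
   vertex 3.6 5.9 5.6
  endloop
 endfacet
 facet normal -0.718 0.673 -0.179
  outer loop
   vertex 2.3 3.9 2.1
   vertex 2.6 3.9 0.9
   vertex 1.4 3.1 2.7
  endloop
 endfacet
 facet normal -0.667 0.726 -0.167
  outer loop
   vertex 2.3 3.9 2.1
   vertex 3.6 5.9 5.6
   vertex 2.6 3.9 0.9
  endloop
 endfacet
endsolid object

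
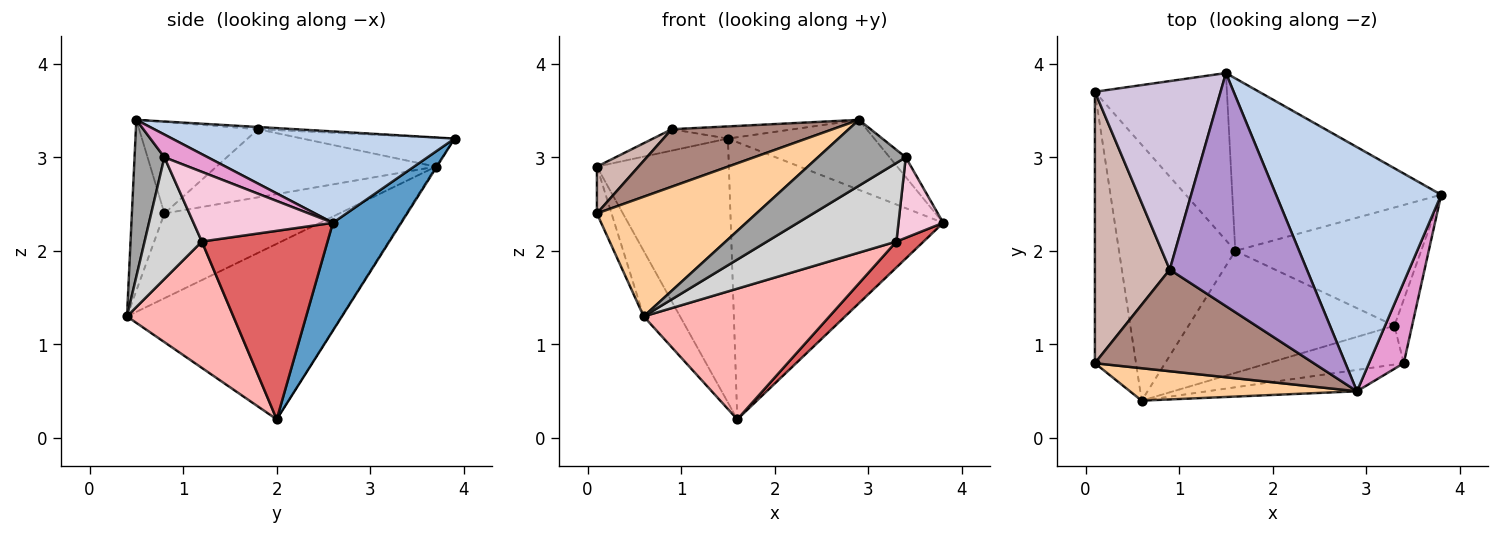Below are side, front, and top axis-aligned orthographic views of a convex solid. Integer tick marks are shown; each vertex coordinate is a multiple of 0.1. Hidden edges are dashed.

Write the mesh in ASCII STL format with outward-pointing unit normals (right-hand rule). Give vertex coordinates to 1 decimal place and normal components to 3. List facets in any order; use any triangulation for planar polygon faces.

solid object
 facet normal 0.263 0.819 -0.510
  outer loop
   vertex 1.6 2.0 0.2
   vertex 1.5 3.9 3.2
   vertex 3.8 2.6 2.3
  endloop
 endfacet
 facet normal 0.470 0.243 0.849
  outer loop
   vertex 2.9 0.5 3.4
   vertex 3.8 2.6 2.3
   vertex 1.5 3.9 3.2
  endloop
 endfacet
 facet normal -0.006 0.845 -0.535
  outer loop
   vertex 0.1 3.7 2.9
   vertex 1.5 3.9 3.2
   vertex 1.6 2.0 0.2
  endloop
 endfacet
 facet normal -0.193 -0.947 0.257
  outer loop
   vertex 0.6 0.4 1.3
   vertex 2.9 0.5 3.4
   vertex 0.1 0.8 2.4
  endloop
 endfacet
 facet normal -0.897 0.075 -0.435
  outer loop
   vertex 0.6 0.4 1.3
   vertex 0.1 0.8 2.4
   vertex 0.1 3.7 2.9
  endloop
 endfacet
 facet normal -0.825 0.140 -0.547
  outer loop
   vertex 0.6 0.4 1.3
   vertex 0.1 3.7 2.9
   vertex 1.6 2.0 0.2
  endloop
 endfacet
 facet normal 0.704 -0.152 -0.694
  outer loop
   vertex 3.3 1.2 2.1
   vertex 1.6 2.0 0.2
   vertex 3.8 2.6 2.3
  endloop
 endfacet
 facet normal 0.386 -0.674 -0.629
  outer loop
   vertex 3.3 1.2 2.1
   vertex 0.6 0.4 1.3
   vertex 1.6 2.0 0.2
  endloop
 endfacet
 facet normal -0.016 0.052 0.999
  outer loop
   vertex 0.9 1.8 3.3
   vertex 2.9 0.5 3.4
   vertex 1.5 3.9 3.2
  endloop
 endfacet
 facet normal -0.223 0.110 0.969
  outer loop
   vertex 0.9 1.8 3.3
   vertex 1.5 3.9 3.2
   vertex 0.1 3.7 2.9
  endloop
 endfacet
 facet normal -0.342 -0.463 0.818
  outer loop
   vertex 0.9 1.8 3.3
   vertex 0.1 0.8 2.4
   vertex 2.9 0.5 3.4
  endloop
 endfacet
 facet normal -0.667 -0.127 0.734
  outer loop
   vertex 0.9 1.8 3.3
   vertex 0.1 3.7 2.9
   vertex 0.1 0.8 2.4
  endloop
 endfacet
 facet normal 0.536 0.200 0.820
  outer loop
   vertex 3.4 0.8 3.0
   vertex 3.8 2.6 2.3
   vertex 2.9 0.5 3.4
  endloop
 endfacet
 facet normal 0.926 -0.297 -0.235
  outer loop
   vertex 3.4 0.8 3.0
   vertex 3.3 1.2 2.1
   vertex 3.8 2.6 2.3
  endloop
 endfacet
 facet normal 0.308 -0.905 -0.294
  outer loop
   vertex 3.4 0.8 3.0
   vertex 2.9 0.5 3.4
   vertex 0.6 0.4 1.3
  endloop
 endfacet
 facet normal 0.369 -0.833 -0.411
  outer loop
   vertex 3.4 0.8 3.0
   vertex 0.6 0.4 1.3
   vertex 3.3 1.2 2.1
  endloop
 endfacet
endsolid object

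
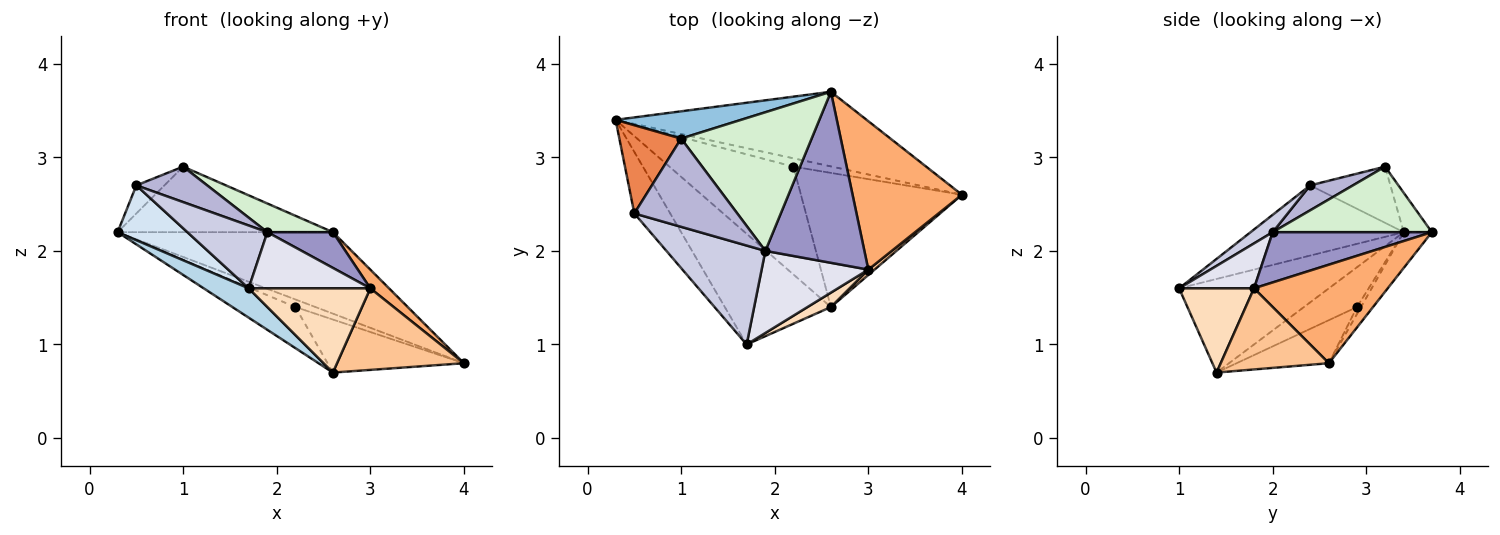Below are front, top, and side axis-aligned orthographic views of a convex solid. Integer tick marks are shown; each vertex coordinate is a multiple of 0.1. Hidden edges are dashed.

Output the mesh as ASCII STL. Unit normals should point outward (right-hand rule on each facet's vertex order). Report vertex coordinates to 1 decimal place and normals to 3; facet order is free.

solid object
 facet normal -0.096 0.734 -0.672
  outer loop
   vertex 2.6 3.7 2.2
   vertex 4.0 2.6 0.8
   vertex 0.3 3.4 2.2
  endloop
 endfacet
 facet normal -0.120 0.917 0.381
  outer loop
   vertex 2.6 3.7 2.2
   vertex 0.3 3.4 2.2
   vertex 1.0 3.2 2.9
  endloop
 endfacet
 facet normal -0.649 -0.195 -0.735
  outer loop
   vertex 2.6 1.4 0.7
   vertex 1.7 1.0 1.6
   vertex 0.3 3.4 2.2
  endloop
 endfacet
 facet normal -0.825 -0.376 -0.422
  outer loop
   vertex 0.5 2.4 2.7
   vertex 0.3 3.4 2.2
   vertex 1.7 1.0 1.6
  endloop
 endfacet
 facet normal -0.655 0.229 0.720
  outer loop
   vertex 0.5 2.4 2.7
   vertex 1.0 3.2 2.9
   vertex 0.3 3.4 2.2
  endloop
 endfacet
 facet normal 0.666 -0.093 0.740
  outer loop
   vertex 3.0 1.8 1.6
   vertex 4.0 2.6 0.8
   vertex 2.6 3.7 2.2
  endloop
 endfacet
 facet normal 0.648 -0.760 0.050
  outer loop
   vertex 3.0 1.8 1.6
   vertex 2.6 1.4 0.7
   vertex 4.0 2.6 0.8
  endloop
 endfacet
 facet normal 0.519 -0.843 0.144
  outer loop
   vertex 3.0 1.8 1.6
   vertex 1.7 1.0 1.6
   vertex 2.6 1.4 0.7
  endloop
 endfacet
 facet normal -0.133 0.667 -0.733
  outer loop
   vertex 2.2 2.9 1.4
   vertex 0.3 3.4 2.2
   vertex 4.0 2.6 0.8
  endloop
 endfacet
 facet normal -0.287 0.341 -0.895
  outer loop
   vertex 2.2 2.9 1.4
   vertex 2.6 1.4 0.7
   vertex 0.3 3.4 2.2
  endloop
 endfacet
 facet normal -0.241 0.357 -0.902
  outer loop
   vertex 2.2 2.9 1.4
   vertex 4.0 2.6 0.8
   vertex 2.6 1.4 0.7
  endloop
 endfacet
 facet normal 0.441 -0.182 0.879
  outer loop
   vertex 1.9 2.0 2.2
   vertex 2.6 3.7 2.2
   vertex 1.0 3.2 2.9
  endloop
 endfacet
 facet normal 0.445 -0.183 0.877
  outer loop
   vertex 1.9 2.0 2.2
   vertex 3.0 1.8 1.6
   vertex 2.6 3.7 2.2
  endloop
 endfacet
 facet normal 0.219 -0.364 0.905
  outer loop
   vertex 1.9 2.0 2.2
   vertex 1.0 3.2 2.9
   vertex 0.5 2.4 2.7
  endloop
 endfacet
 facet normal 0.147 -0.530 0.835
  outer loop
   vertex 1.9 2.0 2.2
   vertex 0.5 2.4 2.7
   vertex 1.7 1.0 1.6
  endloop
 endfacet
 facet normal 0.328 -0.533 0.780
  outer loop
   vertex 1.9 2.0 2.2
   vertex 1.7 1.0 1.6
   vertex 3.0 1.8 1.6
  endloop
 endfacet
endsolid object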